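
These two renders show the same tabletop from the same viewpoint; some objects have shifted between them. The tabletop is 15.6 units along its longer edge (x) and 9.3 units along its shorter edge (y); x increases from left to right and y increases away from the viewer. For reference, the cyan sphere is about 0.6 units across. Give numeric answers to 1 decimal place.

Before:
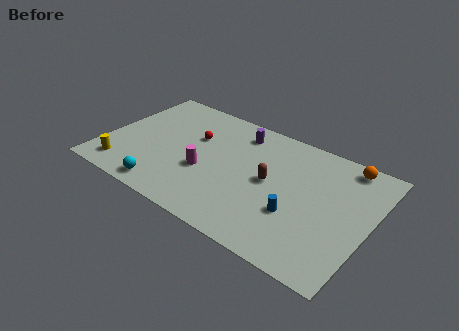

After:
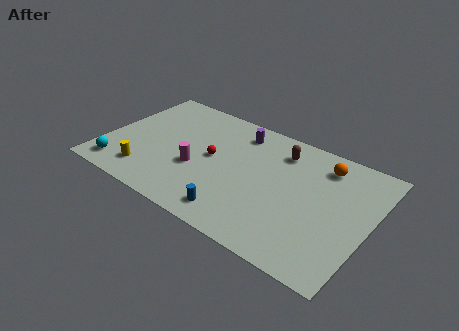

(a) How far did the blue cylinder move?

3.7

The blue cylinder moved from about (11.6, 3.2) to (8.4, 1.4), a distance of √(3.2² + 1.8²) ≈ 3.7.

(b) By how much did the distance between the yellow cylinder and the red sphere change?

-1.1

Before: roughly 5.7 units apart; after: 4.6. That's 1.1 units closer together.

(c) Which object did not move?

the purple cylinder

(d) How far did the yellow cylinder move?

1.4

The yellow cylinder was near (1.5, 1.5) before and (2.9, 1.8) after, so it travelled √(1.4² + 0.3²) ≈ 1.4 units.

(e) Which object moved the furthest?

the blue cylinder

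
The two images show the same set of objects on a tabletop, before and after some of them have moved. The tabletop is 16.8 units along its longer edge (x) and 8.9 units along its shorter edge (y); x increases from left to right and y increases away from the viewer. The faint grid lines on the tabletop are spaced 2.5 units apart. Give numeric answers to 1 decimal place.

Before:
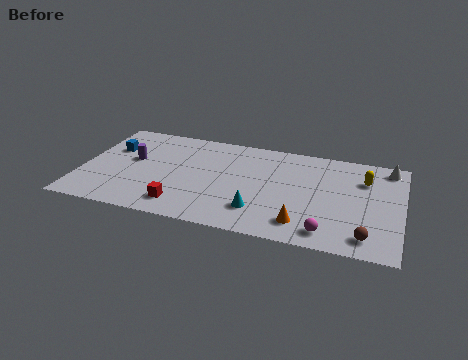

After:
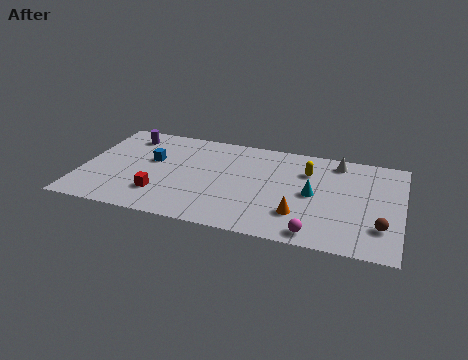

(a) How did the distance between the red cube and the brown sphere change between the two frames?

+1.9

They were about 9.6 units apart before and 11.5 after — 1.9 units further apart.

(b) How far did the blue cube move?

2.3

From (1.4, 5.9) to (3.6, 5.3), the blue cube covered √(2.2² + 0.6²) ≈ 2.3 units.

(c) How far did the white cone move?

2.7

From (16.0, 7.8) to (13.3, 7.7), the white cone covered √(2.7² + 0.1²) ≈ 2.7 units.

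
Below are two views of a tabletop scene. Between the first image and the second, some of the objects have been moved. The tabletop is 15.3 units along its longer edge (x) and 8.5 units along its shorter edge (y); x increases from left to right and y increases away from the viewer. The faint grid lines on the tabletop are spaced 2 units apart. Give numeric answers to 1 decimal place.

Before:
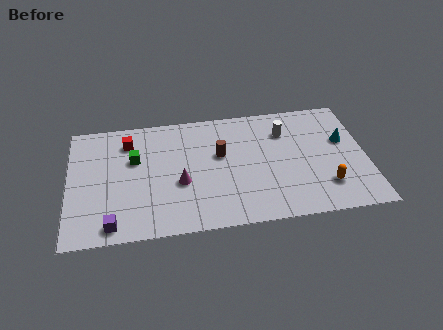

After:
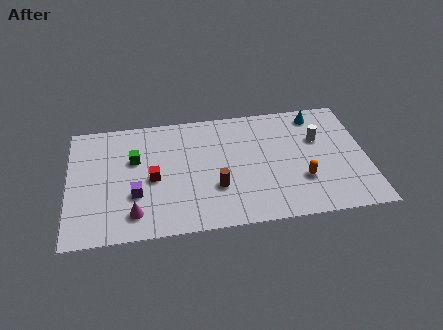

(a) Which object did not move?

the green cube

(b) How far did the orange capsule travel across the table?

1.3

The orange capsule moved from about (13.1, 2.1) to (11.9, 2.7), a distance of √(1.2² + 0.6²) ≈ 1.3.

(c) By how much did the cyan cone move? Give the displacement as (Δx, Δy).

(-1.3, 2.1)

From the two frames, the cyan cone sits at roughly (14.2, 5.2) before and (12.9, 7.3) after.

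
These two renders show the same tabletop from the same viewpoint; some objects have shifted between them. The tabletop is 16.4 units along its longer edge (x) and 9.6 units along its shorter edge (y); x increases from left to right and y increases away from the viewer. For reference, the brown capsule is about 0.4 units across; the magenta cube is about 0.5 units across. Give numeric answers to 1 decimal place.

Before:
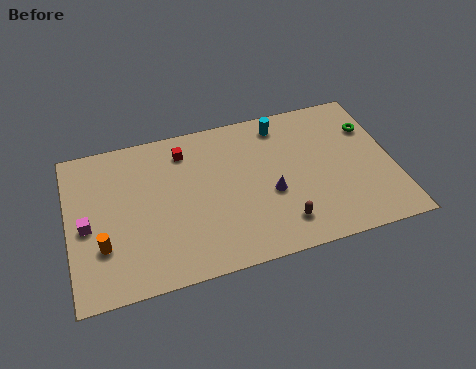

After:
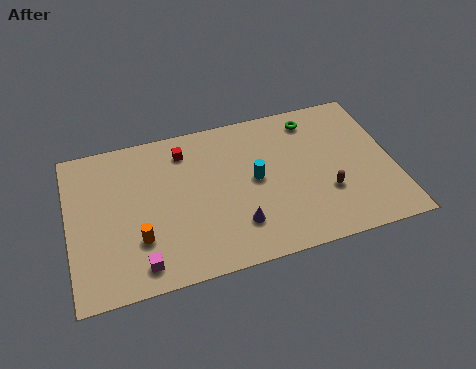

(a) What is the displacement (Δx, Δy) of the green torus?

(-2.9, 1.3)

From the two frames, the green torus sits at roughly (15.5, 6.8) before and (12.6, 8.1) after.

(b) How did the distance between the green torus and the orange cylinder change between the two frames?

-3.8

They were about 14.4 units apart before and 10.6 after — 3.8 units closer together.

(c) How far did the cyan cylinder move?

3.6

The cyan cylinder was near (11.0, 8.2) before and (9.4, 5.0) after, so it travelled √(1.6² + 3.2²) ≈ 3.6 units.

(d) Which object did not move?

the red cube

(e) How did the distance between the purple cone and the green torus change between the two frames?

+1.0

The distance was about 6.1 in the first image and 7.1 in the second, so they moved 1.0 units further apart.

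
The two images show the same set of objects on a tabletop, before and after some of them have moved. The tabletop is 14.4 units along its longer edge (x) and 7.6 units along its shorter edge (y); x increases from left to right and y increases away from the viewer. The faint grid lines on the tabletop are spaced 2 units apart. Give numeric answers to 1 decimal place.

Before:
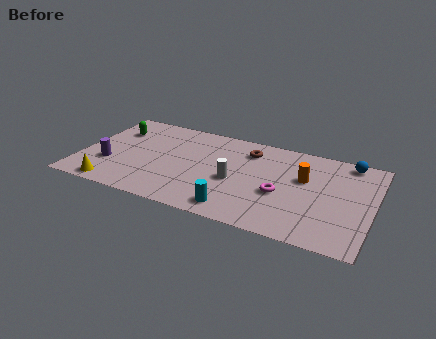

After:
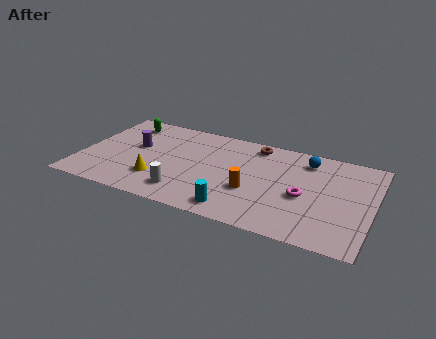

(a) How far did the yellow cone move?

2.5

The yellow cone was near (1.9, 0.8) before and (4.0, 2.1) after, so it travelled √(2.1² + 1.3²) ≈ 2.5 units.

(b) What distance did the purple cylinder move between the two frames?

2.2

From (1.5, 2.5) to (2.6, 4.4), the purple cylinder covered √(1.1² + 1.9²) ≈ 2.2 units.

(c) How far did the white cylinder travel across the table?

2.9

The white cylinder was near (7.7, 3.3) before and (5.4, 1.5) after, so it travelled √(2.3² + 1.8²) ≈ 2.9 units.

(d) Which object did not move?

the cyan cylinder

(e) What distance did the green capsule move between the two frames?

0.9

From (1.4, 5.5) to (1.8, 6.3), the green capsule covered √(0.4² + 0.8²) ≈ 0.9 units.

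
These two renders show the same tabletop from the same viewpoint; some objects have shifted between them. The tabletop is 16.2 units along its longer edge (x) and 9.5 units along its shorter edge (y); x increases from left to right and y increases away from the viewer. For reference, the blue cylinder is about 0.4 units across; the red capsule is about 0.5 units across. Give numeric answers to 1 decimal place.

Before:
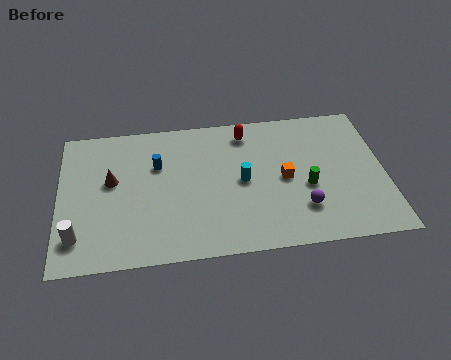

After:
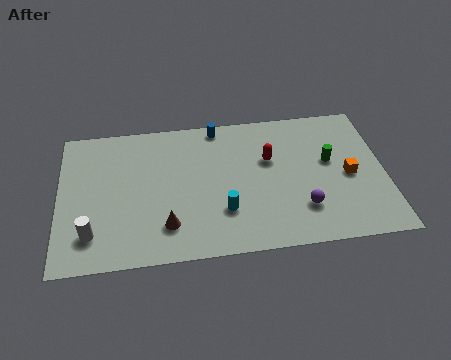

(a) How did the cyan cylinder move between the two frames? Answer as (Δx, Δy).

(-1.0, -1.9)

The cyan cylinder started near (9.1, 4.7) and ended near (8.1, 2.8).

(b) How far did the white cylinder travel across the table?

0.7

From (0.9, 2.0) to (1.6, 2.1), the white cylinder covered √(0.7² + 0.1²) ≈ 0.7 units.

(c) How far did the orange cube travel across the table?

3.2

The orange cube moved from about (11.2, 4.6) to (14.4, 4.4), a distance of √(3.2² + 0.2²) ≈ 3.2.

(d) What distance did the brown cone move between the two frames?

4.3

The brown cone was near (2.6, 5.5) before and (5.3, 2.2) after, so it travelled √(2.7² + 3.3²) ≈ 4.3 units.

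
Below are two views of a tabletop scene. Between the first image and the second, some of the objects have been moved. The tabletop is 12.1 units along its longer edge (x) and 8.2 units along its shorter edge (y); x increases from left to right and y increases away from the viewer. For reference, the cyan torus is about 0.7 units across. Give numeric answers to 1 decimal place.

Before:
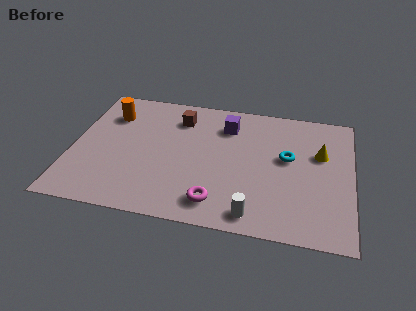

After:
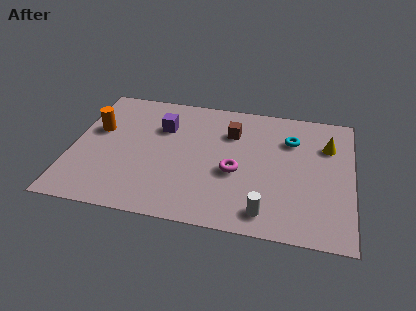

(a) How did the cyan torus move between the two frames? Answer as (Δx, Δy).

(0.1, 1.2)

The cyan torus started near (9.3, 4.7) and ended near (9.4, 5.9).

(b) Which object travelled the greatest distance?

the purple cube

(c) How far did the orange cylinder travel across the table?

1.2

The orange cylinder moved from about (1.5, 6.1) to (1.0, 5.0), a distance of √(0.5² + 1.1²) ≈ 1.2.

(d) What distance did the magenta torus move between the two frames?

2.1

The magenta torus moved from about (6.4, 1.4) to (7.1, 3.4), a distance of √(0.7² + 2.0²) ≈ 2.1.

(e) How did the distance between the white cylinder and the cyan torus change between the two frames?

+0.9

Before: roughly 3.9 units apart; after: 4.8. That's 0.9 units further apart.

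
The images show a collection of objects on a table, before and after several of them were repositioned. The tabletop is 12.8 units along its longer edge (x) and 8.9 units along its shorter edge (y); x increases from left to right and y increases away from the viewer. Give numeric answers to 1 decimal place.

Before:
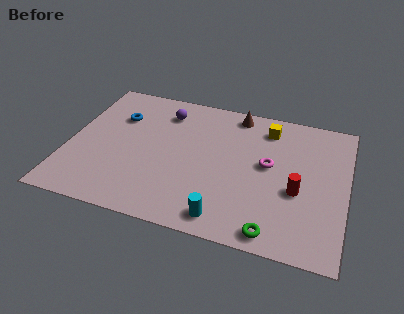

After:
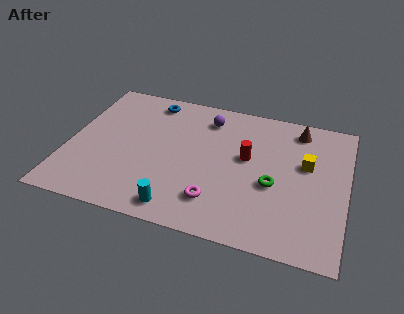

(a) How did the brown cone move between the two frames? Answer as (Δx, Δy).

(2.9, -0.3)

The brown cone started near (7.5, 7.9) and ended near (10.4, 7.6).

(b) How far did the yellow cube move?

2.7

The yellow cube moved from about (9.0, 7.3) to (10.9, 5.4), a distance of √(1.9² + 1.9²) ≈ 2.7.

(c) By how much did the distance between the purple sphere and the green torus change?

-3.5

They were about 8.3 units apart before and 4.8 after — 3.5 units closer together.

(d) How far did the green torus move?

2.8

The green torus moved from about (9.7, 0.9) to (9.5, 3.7), a distance of √(0.2² + 2.8²) ≈ 2.8.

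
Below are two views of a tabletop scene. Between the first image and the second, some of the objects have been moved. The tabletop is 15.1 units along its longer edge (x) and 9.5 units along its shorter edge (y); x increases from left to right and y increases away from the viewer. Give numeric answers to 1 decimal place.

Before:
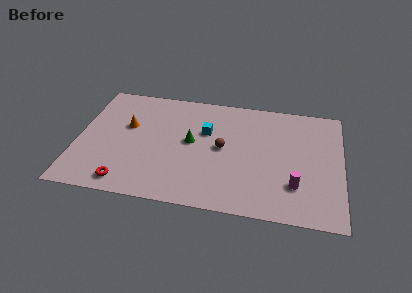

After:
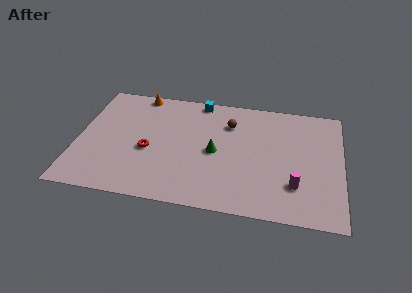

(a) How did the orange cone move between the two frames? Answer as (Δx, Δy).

(0.5, 2.9)

From the two frames, the orange cone sits at roughly (2.8, 5.8) before and (3.3, 8.7) after.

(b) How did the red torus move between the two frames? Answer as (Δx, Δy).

(1.1, 2.8)

The red torus was at about (3.0, 1.2) and moved to about (4.1, 4.0).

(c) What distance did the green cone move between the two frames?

1.5

The green cone moved from about (6.5, 5.1) to (7.9, 4.5), a distance of √(1.4² + 0.6²) ≈ 1.5.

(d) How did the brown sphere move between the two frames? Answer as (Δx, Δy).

(0.3, 2.1)

The brown sphere was at about (8.3, 4.9) and moved to about (8.6, 7.0).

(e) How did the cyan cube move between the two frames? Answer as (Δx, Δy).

(-0.5, 2.6)

From the two frames, the cyan cube sits at roughly (7.3, 6.1) before and (6.8, 8.7) after.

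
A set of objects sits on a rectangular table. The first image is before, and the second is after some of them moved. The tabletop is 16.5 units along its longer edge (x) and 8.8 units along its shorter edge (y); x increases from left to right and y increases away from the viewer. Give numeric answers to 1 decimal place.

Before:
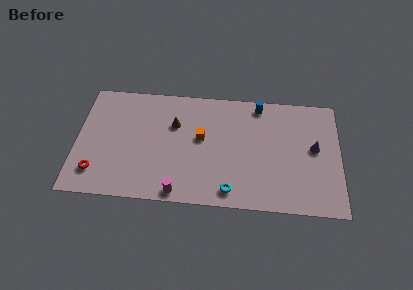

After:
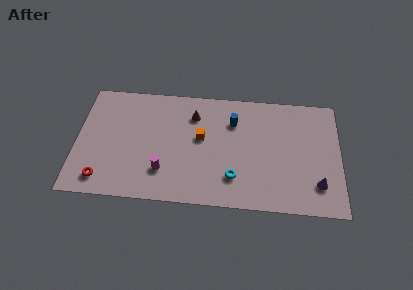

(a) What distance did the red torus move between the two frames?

0.6

From (1.3, 1.9) to (1.7, 1.4), the red torus covered √(0.4² + 0.5²) ≈ 0.6 units.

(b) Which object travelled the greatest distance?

the purple cone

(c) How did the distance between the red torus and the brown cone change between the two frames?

+1.5

Before: roughly 6.2 units apart; after: 7.7. That's 1.5 units further apart.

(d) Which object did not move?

the orange cube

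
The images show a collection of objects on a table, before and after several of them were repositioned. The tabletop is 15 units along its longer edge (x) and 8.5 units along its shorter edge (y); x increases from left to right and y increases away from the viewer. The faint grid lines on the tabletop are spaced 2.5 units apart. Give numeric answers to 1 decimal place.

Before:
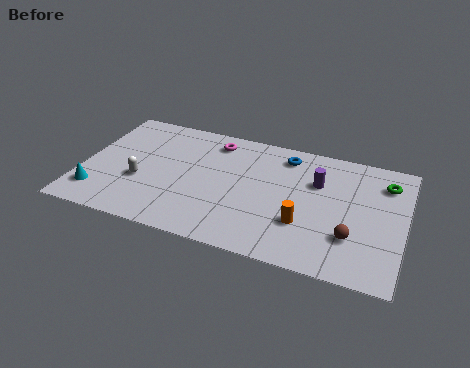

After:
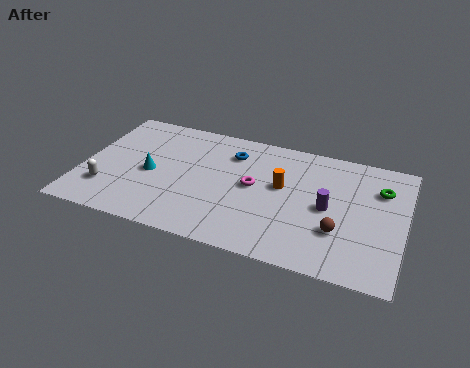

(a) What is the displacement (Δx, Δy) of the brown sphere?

(-0.6, 0.2)

From the two frames, the brown sphere sits at roughly (12.7, 2.5) before and (12.1, 2.7) after.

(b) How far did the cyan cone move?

3.1

The cyan cone moved from about (0.9, 1.8) to (3.2, 3.9), a distance of √(2.3² + 2.1²) ≈ 3.1.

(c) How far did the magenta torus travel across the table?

3.3

From (5.9, 7.1) to (8.0, 4.5), the magenta torus covered √(2.1² + 2.6²) ≈ 3.3 units.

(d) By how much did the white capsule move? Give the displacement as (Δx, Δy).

(-1.5, -1.0)

The white capsule was at about (2.8, 3.2) and moved to about (1.3, 2.2).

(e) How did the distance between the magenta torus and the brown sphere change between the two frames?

-3.7

They were about 8.2 units apart before and 4.5 after — 3.7 units closer together.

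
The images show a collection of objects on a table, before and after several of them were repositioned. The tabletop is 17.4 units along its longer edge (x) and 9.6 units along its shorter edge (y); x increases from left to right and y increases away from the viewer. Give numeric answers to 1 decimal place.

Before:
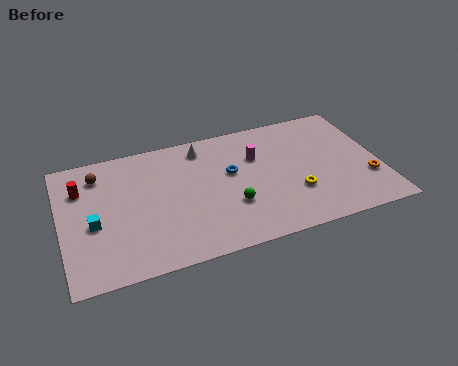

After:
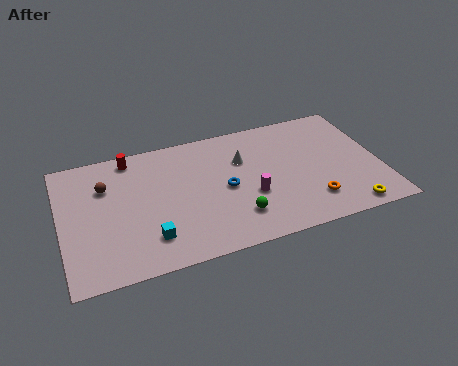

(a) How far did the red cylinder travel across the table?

3.2

From (1.2, 6.9) to (4.0, 8.5), the red cylinder covered √(2.8² + 1.6²) ≈ 3.2 units.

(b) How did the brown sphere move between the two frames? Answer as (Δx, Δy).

(0.3, -1.0)

The brown sphere started near (2.2, 7.7) and ended near (2.5, 6.7).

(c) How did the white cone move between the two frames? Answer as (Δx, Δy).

(2.1, -1.6)

The white cone was at about (7.9, 8.1) and moved to about (10.0, 6.5).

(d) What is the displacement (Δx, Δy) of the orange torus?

(-3.2, -0.8)

The orange torus started near (16.6, 3.0) and ended near (13.4, 2.2).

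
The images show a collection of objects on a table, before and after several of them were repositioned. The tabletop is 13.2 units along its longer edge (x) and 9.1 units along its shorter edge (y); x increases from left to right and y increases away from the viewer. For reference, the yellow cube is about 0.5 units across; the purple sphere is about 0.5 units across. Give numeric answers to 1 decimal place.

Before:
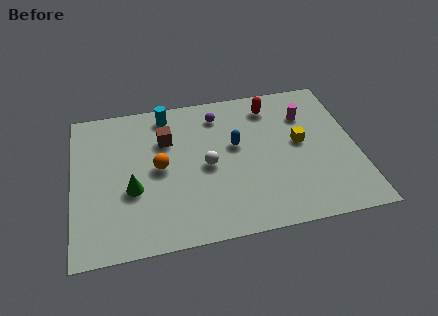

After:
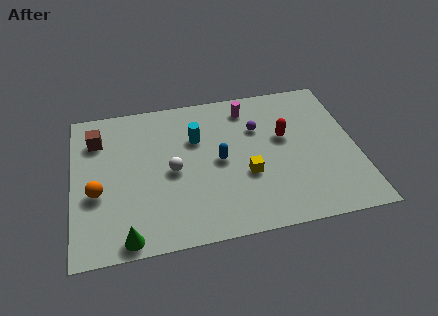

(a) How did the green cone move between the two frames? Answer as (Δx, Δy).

(-0.3, -2.7)

The green cone was at about (2.7, 3.5) and moved to about (2.4, 0.8).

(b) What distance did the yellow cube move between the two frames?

3.0

The yellow cube was near (10.6, 4.9) before and (8.0, 3.4) after, so it travelled √(2.6² + 1.5²) ≈ 3.0 units.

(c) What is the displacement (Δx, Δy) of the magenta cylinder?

(-2.7, 1.0)

The magenta cylinder started near (11.0, 6.6) and ended near (8.3, 7.6).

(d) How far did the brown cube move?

3.3

From (4.4, 6.3) to (1.2, 6.9), the brown cube covered √(3.2² + 0.6²) ≈ 3.3 units.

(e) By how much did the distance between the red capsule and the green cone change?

+1.0

They were about 7.8 units apart before and 8.8 after — 1.0 units further apart.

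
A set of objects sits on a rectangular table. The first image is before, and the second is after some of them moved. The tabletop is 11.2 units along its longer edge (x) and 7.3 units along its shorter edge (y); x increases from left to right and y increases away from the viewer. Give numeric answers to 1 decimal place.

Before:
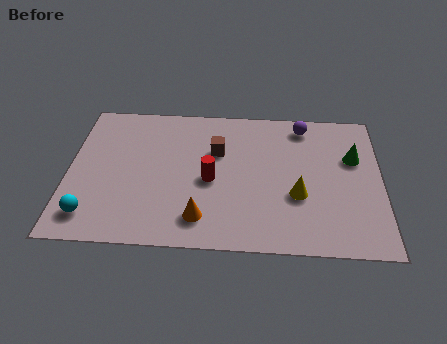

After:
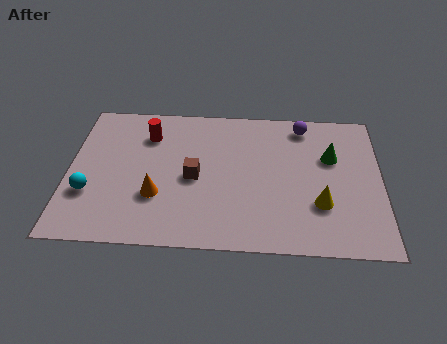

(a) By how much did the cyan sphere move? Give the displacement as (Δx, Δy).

(-0.1, 1.1)

The cyan sphere started near (0.9, 1.3) and ended near (0.8, 2.4).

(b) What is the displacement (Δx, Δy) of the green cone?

(-0.8, 0.0)

The green cone started near (10.2, 4.7) and ended near (9.4, 4.7).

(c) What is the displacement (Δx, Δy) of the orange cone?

(-1.6, 1.0)

The orange cone started near (4.8, 1.4) and ended near (3.2, 2.4).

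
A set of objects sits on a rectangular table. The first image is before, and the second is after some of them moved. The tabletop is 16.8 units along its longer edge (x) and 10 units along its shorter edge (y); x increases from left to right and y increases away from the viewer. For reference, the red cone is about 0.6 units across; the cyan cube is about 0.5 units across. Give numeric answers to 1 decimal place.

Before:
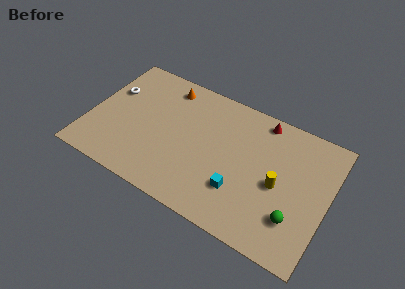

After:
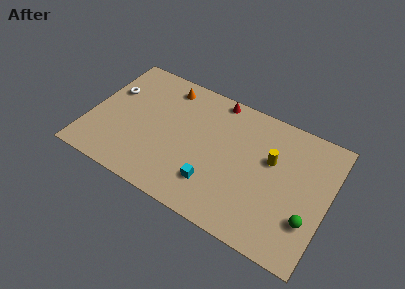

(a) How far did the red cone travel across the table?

3.3

The red cone was near (11.7, 8.9) before and (8.4, 9.1) after, so it travelled √(3.3² + 0.2²) ≈ 3.3 units.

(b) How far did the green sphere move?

0.9

The green sphere was near (14.8, 2.7) before and (15.7, 3.0) after, so it travelled √(0.9² + 0.3²) ≈ 0.9 units.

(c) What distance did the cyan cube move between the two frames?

1.8

The cyan cube was near (10.9, 2.9) before and (9.1, 2.5) after, so it travelled √(1.8² + 0.4²) ≈ 1.8 units.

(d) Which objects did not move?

the orange cone and the white torus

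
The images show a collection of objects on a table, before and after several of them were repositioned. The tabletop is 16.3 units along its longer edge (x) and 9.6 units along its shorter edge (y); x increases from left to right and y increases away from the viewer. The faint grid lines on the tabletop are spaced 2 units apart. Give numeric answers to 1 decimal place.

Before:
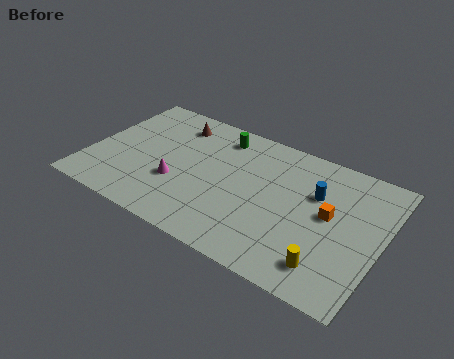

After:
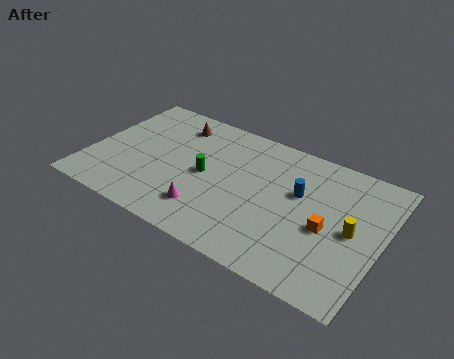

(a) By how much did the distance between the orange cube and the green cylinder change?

-0.3

The distance was about 7.2 in the first image and 6.9 in the second, so they moved 0.3 units closer together.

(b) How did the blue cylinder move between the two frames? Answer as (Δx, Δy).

(-0.9, -0.4)

The blue cylinder was at about (12.5, 6.3) and moved to about (11.6, 5.9).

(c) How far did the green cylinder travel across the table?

3.3

From (6.8, 8.0) to (6.5, 4.7), the green cylinder covered √(0.3² + 3.3²) ≈ 3.3 units.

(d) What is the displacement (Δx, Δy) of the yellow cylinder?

(0.9, 2.9)

From the two frames, the yellow cylinder sits at roughly (13.8, 1.8) before and (14.7, 4.7) after.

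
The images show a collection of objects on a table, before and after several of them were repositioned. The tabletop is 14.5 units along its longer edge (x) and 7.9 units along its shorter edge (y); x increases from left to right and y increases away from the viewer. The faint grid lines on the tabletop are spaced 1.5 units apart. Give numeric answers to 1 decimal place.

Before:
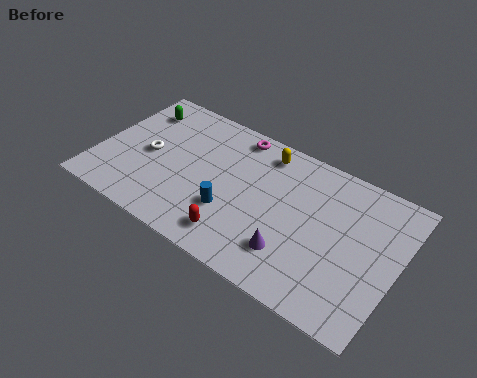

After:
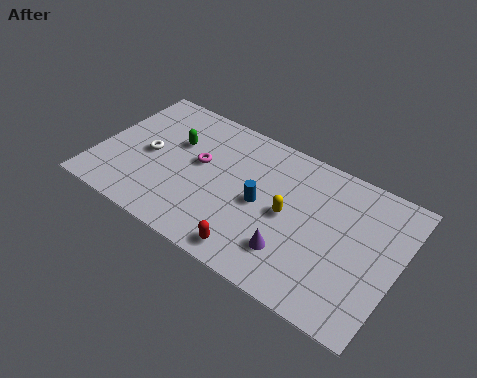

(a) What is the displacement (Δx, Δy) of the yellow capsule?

(1.6, -2.8)

The yellow capsule was at about (7.7, 6.7) and moved to about (9.3, 3.9).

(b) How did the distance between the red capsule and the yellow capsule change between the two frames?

-2.2

Before: roughly 5.3 units apart; after: 3.1. That's 2.2 units closer together.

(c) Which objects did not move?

the white torus and the purple cone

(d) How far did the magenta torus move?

2.9

The magenta torus was near (6.2, 7.0) before and (4.8, 4.5) after, so it travelled √(1.4² + 2.5²) ≈ 2.9 units.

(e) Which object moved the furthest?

the yellow capsule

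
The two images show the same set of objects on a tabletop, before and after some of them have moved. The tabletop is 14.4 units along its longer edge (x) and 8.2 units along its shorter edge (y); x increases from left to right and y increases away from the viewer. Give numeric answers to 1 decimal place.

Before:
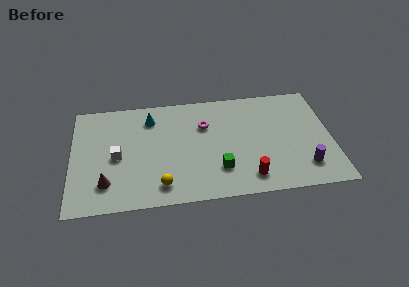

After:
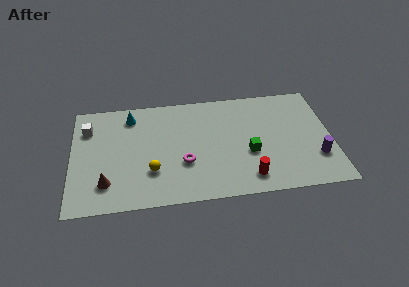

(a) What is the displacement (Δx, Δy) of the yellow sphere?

(-0.5, 1.1)

The yellow sphere was at about (4.9, 1.4) and moved to about (4.4, 2.5).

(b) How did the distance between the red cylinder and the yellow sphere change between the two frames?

+0.6

The distance was about 4.8 in the first image and 5.4 in the second, so they moved 0.6 units further apart.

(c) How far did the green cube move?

2.0

The green cube was near (8.1, 2.2) before and (9.8, 3.2) after, so it travelled √(1.7² + 1.0²) ≈ 2.0 units.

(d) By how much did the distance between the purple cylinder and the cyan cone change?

+1.5

The distance was about 9.6 in the first image and 11.1 in the second, so they moved 1.5 units further apart.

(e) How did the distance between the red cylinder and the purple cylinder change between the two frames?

+0.8

The distance was about 3.1 in the first image and 3.9 in the second, so they moved 0.8 units further apart.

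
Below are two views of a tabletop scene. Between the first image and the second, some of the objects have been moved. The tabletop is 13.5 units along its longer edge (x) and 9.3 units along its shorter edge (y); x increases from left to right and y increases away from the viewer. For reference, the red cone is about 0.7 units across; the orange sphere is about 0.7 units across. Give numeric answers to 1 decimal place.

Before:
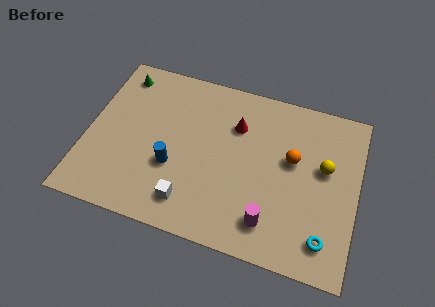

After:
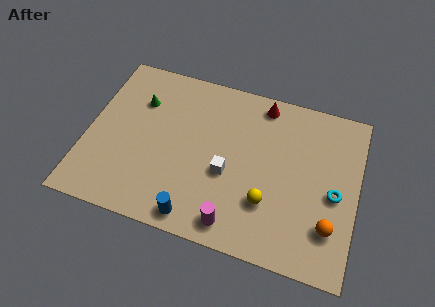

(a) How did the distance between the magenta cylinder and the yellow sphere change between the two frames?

-2.2

Before: roughly 4.4 units apart; after: 2.2. That's 2.2 units closer together.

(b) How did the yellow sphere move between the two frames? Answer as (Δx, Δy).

(-2.6, -2.7)

The yellow sphere started near (11.8, 5.5) and ended near (9.2, 2.8).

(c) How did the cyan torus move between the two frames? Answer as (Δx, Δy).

(0.3, 2.5)

The cyan torus started near (12.1, 1.7) and ended near (12.4, 4.2).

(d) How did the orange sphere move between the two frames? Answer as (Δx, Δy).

(2.1, -3.1)

The orange sphere started near (10.2, 5.5) and ended near (12.3, 2.4).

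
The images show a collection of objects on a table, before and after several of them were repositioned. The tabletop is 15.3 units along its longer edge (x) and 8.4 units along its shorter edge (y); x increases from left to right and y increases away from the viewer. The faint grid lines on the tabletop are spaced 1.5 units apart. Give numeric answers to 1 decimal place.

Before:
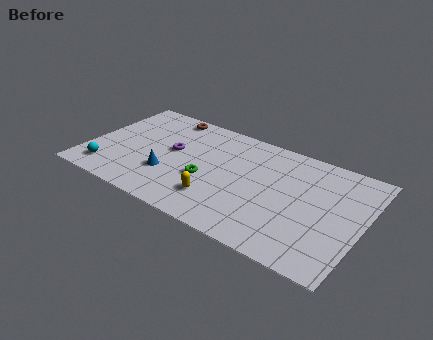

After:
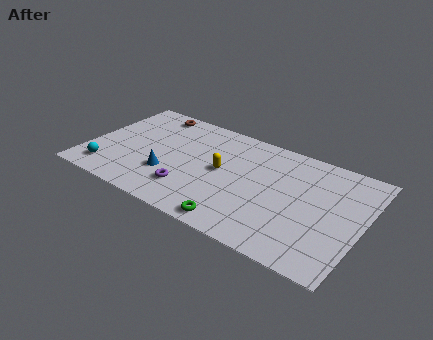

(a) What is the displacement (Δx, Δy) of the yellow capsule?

(-0.1, 2.3)

The yellow capsule was at about (7.6, 2.1) and moved to about (7.5, 4.4).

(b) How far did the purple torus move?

3.0

The purple torus moved from about (4.6, 4.7) to (6.0, 2.1), a distance of √(1.4² + 2.6²) ≈ 3.0.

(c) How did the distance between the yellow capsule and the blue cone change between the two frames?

+0.3

Before: roughly 3.0 units apart; after: 3.3. That's 0.3 units further apart.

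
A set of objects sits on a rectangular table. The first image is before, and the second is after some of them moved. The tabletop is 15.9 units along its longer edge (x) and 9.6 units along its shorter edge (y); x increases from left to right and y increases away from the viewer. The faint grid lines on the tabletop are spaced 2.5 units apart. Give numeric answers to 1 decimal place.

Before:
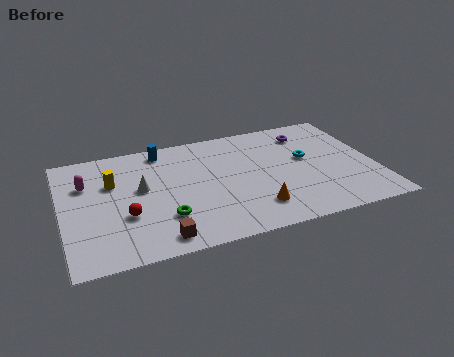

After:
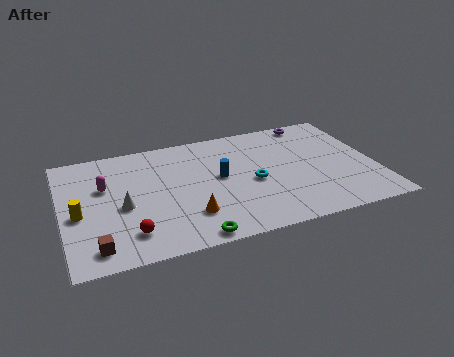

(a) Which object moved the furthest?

the blue cylinder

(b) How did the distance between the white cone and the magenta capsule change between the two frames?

-0.9

Before: roughly 3.0 units apart; after: 2.1. That's 0.9 units closer together.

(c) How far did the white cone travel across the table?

1.6

The white cone moved from about (4.0, 5.4) to (3.0, 4.2), a distance of √(1.0² + 1.2²) ≈ 1.6.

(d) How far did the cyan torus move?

3.1

The cyan torus was near (12.5, 5.5) before and (9.6, 4.3) after, so it travelled √(2.9² + 1.2²) ≈ 3.1 units.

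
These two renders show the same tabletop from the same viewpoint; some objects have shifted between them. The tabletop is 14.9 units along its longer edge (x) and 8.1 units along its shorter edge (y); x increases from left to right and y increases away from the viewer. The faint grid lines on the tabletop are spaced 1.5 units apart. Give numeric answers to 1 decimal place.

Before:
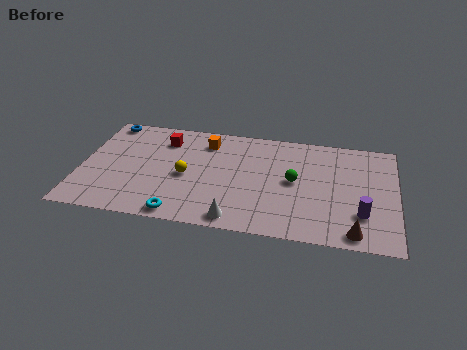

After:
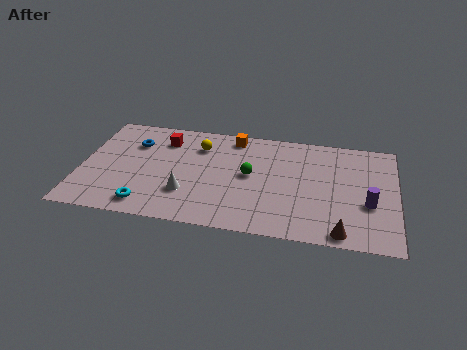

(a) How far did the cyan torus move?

1.6

From (4.9, 0.8) to (3.3, 1.2), the cyan torus covered √(1.6² + 0.4²) ≈ 1.6 units.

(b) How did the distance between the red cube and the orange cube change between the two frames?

+1.4

Before: roughly 2.0 units apart; after: 3.4. That's 1.4 units further apart.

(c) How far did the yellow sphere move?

2.5

The yellow sphere was near (5.0, 3.7) before and (5.5, 6.1) after, so it travelled √(0.5² + 2.4²) ≈ 2.5 units.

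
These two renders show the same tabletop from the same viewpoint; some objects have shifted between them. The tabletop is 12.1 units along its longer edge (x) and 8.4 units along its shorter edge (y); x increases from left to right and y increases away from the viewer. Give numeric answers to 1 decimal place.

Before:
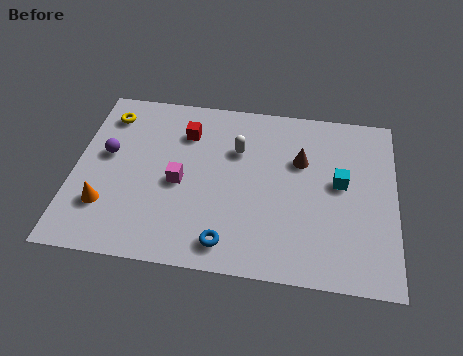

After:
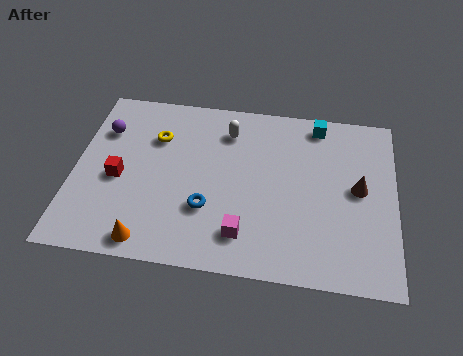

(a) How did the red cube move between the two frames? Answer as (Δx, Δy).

(-2.4, -2.6)

The red cube was at about (4.1, 6.3) and moved to about (1.7, 3.7).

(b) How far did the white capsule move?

1.0

From (6.1, 5.7) to (5.7, 6.6), the white capsule covered √(0.4² + 0.9²) ≈ 1.0 units.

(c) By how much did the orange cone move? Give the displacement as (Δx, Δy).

(1.7, -1.4)

The orange cone started near (1.3, 2.3) and ended near (3.0, 0.9).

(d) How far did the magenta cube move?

3.3

From (4.0, 3.8) to (6.5, 1.7), the magenta cube covered √(2.5² + 2.1²) ≈ 3.3 units.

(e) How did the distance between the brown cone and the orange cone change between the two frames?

+0.6

Before: roughly 7.9 units apart; after: 8.5. That's 0.6 units further apart.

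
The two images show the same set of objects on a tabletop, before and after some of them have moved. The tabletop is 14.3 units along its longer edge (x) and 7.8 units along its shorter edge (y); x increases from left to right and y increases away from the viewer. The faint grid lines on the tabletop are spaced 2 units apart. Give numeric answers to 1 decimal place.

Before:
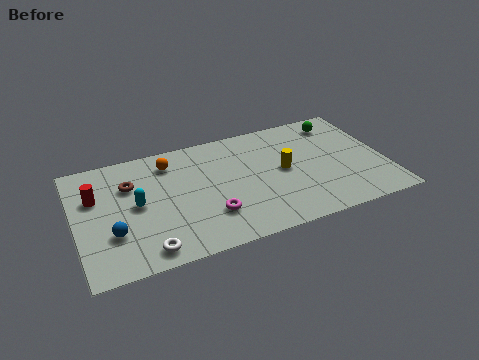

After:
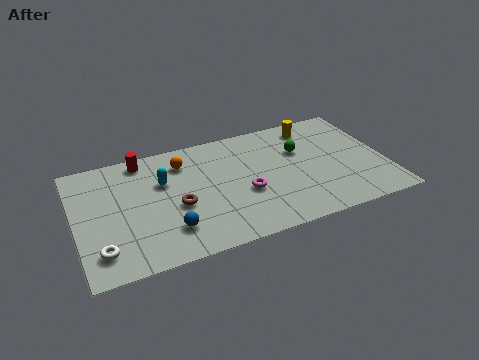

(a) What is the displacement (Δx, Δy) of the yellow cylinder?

(1.7, 2.6)

The yellow cylinder was at about (9.6, 4.0) and moved to about (11.3, 6.6).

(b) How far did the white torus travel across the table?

2.1

From (3.0, 1.0) to (1.0, 1.6), the white torus covered √(2.0² + 0.6²) ≈ 2.1 units.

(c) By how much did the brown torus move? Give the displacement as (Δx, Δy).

(2.0, -2.1)

The brown torus started near (2.6, 5.4) and ended near (4.6, 3.3).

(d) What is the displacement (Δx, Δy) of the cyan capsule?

(1.3, 1.1)

The cyan capsule was at about (2.8, 4.0) and moved to about (4.1, 5.1).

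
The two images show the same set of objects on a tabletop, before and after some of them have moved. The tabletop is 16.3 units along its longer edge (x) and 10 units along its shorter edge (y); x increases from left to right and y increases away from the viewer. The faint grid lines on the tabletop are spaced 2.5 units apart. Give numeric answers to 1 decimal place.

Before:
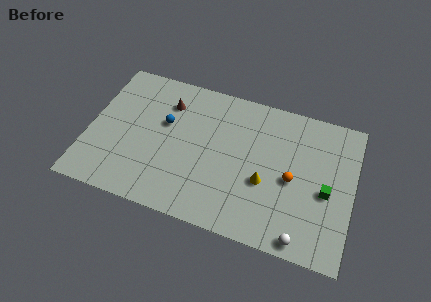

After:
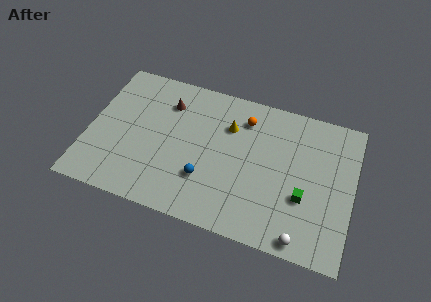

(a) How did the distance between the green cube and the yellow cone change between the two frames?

+2.3

Before: roughly 3.7 units apart; after: 6.0. That's 2.3 units further apart.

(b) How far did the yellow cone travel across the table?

4.1

The yellow cone was near (11.0, 3.9) before and (8.5, 7.1) after, so it travelled √(2.5² + 3.2²) ≈ 4.1 units.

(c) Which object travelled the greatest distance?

the orange sphere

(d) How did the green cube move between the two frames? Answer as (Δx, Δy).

(-1.3, -0.8)

From the two frames, the green cube sits at roughly (14.7, 4.4) before and (13.4, 3.6) after.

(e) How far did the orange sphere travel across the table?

4.6

The orange sphere was near (12.6, 4.6) before and (9.4, 7.9) after, so it travelled √(3.2² + 3.3²) ≈ 4.6 units.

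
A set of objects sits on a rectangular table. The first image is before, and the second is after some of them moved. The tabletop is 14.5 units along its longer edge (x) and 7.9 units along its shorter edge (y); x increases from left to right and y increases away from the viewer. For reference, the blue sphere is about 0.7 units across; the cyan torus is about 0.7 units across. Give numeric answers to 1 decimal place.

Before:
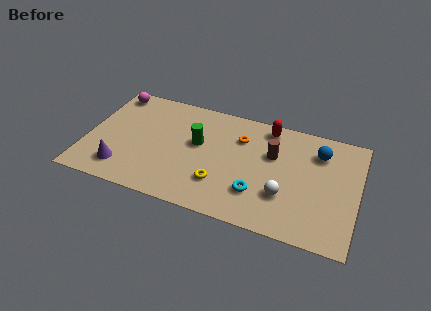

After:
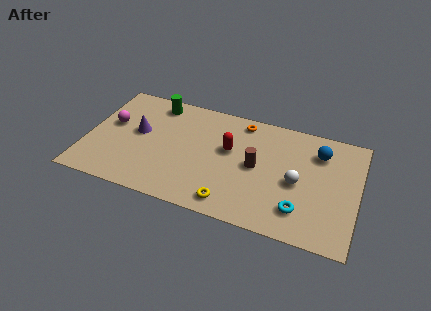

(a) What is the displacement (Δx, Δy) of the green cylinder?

(-2.5, 2.2)

The green cylinder was at about (5.9, 4.6) and moved to about (3.4, 6.8).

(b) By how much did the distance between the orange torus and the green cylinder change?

+2.2

The distance was about 2.5 in the first image and 4.7 in the second, so they moved 2.2 units further apart.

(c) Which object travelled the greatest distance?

the green cylinder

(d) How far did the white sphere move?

1.3

From (10.7, 2.5) to (11.3, 3.6), the white sphere covered √(0.6² + 1.1²) ≈ 1.3 units.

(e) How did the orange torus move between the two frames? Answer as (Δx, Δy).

(0.0, 1.2)

The orange torus was at about (8.1, 5.7) and moved to about (8.1, 6.9).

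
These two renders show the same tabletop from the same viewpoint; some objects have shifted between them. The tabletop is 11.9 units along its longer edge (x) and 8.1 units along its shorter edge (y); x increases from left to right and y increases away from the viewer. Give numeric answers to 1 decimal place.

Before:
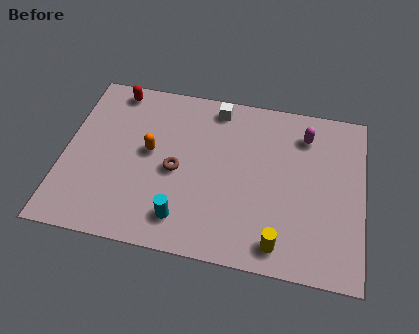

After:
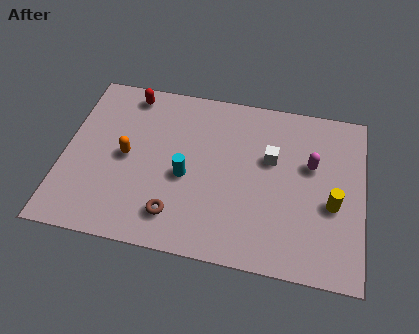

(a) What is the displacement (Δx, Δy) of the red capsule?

(0.6, -0.1)

The red capsule was at about (1.8, 7.2) and moved to about (2.4, 7.1).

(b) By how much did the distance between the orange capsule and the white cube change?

+2.1

Before: roughly 3.7 units apart; after: 5.8. That's 2.1 units further apart.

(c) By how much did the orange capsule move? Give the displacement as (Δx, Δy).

(-0.9, -0.4)

From the two frames, the orange capsule sits at roughly (3.4, 4.4) before and (2.5, 4.0) after.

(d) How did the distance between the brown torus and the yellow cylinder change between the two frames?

+1.4

The distance was about 4.9 in the first image and 6.3 in the second, so they moved 1.4 units further apart.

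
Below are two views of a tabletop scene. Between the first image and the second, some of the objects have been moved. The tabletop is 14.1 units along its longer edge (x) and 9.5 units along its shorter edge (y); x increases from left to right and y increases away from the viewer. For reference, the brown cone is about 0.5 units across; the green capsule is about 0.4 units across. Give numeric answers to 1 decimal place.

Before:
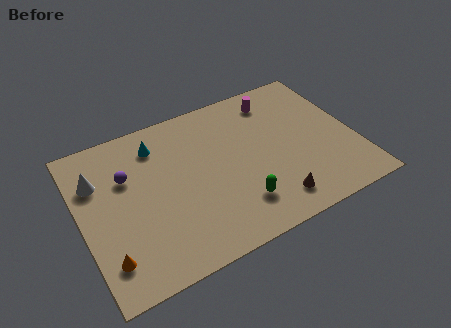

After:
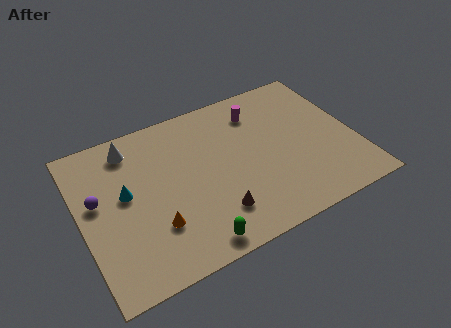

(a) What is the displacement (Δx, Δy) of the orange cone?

(2.5, 0.8)

The orange cone started near (1.0, 2.0) and ended near (3.5, 2.8).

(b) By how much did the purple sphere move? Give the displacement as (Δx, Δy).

(-1.6, -0.8)

The purple sphere started near (2.5, 6.3) and ended near (0.9, 5.5).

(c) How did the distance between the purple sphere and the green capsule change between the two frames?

-0.4

The distance was about 6.6 in the first image and 6.2 in the second, so they moved 0.4 units closer together.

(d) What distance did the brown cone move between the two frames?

3.0

From (9.4, 1.6) to (6.5, 2.2), the brown cone covered √(2.9² + 0.6²) ≈ 3.0 units.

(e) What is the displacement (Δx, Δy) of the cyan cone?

(-1.9, -2.3)

From the two frames, the cyan cone sits at roughly (4.2, 7.6) before and (2.3, 5.3) after.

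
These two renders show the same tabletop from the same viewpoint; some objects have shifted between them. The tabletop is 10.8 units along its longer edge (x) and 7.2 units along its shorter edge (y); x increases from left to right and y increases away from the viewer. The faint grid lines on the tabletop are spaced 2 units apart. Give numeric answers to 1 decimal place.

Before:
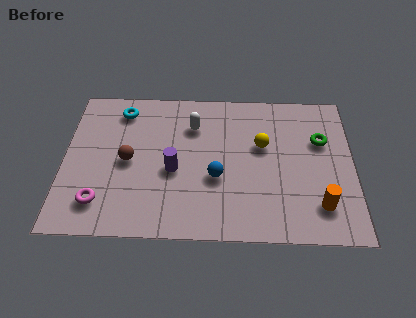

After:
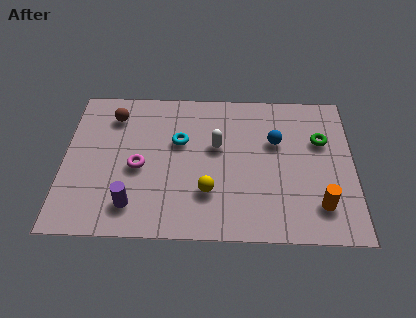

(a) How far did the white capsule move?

1.3

The white capsule was near (4.8, 5.3) before and (5.7, 4.3) after, so it travelled √(0.9² + 1.0²) ≈ 1.3 units.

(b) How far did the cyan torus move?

2.7

The cyan torus was near (2.1, 6.0) before and (4.3, 4.5) after, so it travelled √(2.2² + 1.5²) ≈ 2.7 units.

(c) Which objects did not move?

the green torus and the orange cylinder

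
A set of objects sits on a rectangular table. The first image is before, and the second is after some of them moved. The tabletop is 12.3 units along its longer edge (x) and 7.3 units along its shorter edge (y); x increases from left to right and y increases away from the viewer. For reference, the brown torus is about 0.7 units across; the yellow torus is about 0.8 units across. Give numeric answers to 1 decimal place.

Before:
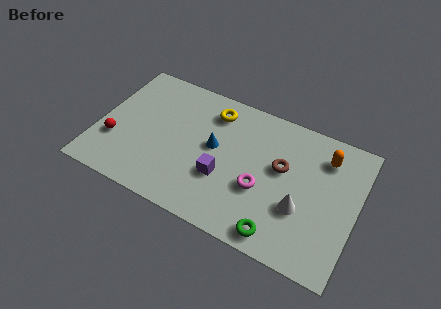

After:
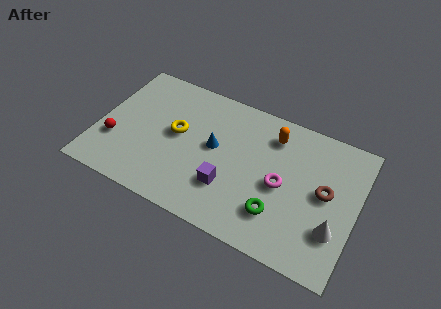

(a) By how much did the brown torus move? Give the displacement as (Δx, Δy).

(2.1, -0.4)

The brown torus started near (8.7, 4.3) and ended near (10.8, 3.9).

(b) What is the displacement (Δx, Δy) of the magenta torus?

(0.9, 0.6)

The magenta torus started near (7.9, 2.8) and ended near (8.8, 3.4).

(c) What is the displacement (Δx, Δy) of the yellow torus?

(-1.5, -1.9)

The yellow torus was at about (5.2, 5.9) and moved to about (3.7, 4.0).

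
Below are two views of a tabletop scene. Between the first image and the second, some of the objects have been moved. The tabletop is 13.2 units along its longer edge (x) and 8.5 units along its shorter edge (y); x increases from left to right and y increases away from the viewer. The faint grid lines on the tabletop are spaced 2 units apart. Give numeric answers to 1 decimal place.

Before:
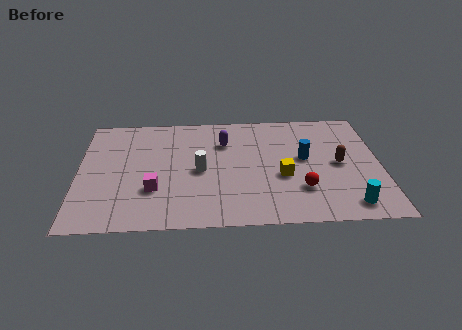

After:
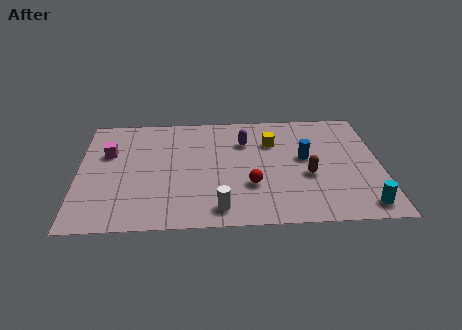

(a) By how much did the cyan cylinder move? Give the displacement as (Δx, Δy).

(0.6, -0.1)

From the two frames, the cyan cylinder sits at roughly (11.7, 1.2) before and (12.3, 1.1) after.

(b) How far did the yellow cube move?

2.6

The yellow cube was near (8.9, 3.4) before and (8.5, 6.0) after, so it travelled √(0.4² + 2.6²) ≈ 2.6 units.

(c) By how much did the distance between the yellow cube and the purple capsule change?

-2.5

The distance was about 3.7 in the first image and 1.2 in the second, so they moved 2.5 units closer together.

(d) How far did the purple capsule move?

0.9

The purple capsule moved from about (6.4, 6.1) to (7.3, 6.1), a distance of √(0.9² + 0.0²) ≈ 0.9.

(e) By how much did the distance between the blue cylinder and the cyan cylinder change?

+0.4

They were about 3.9 units apart before and 4.3 after — 0.4 units further apart.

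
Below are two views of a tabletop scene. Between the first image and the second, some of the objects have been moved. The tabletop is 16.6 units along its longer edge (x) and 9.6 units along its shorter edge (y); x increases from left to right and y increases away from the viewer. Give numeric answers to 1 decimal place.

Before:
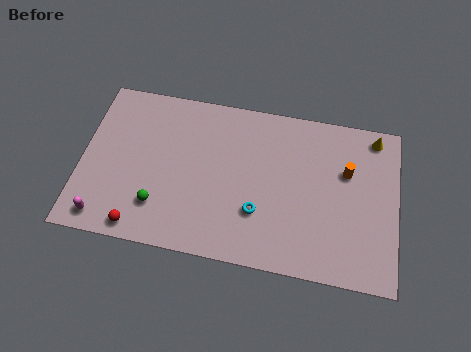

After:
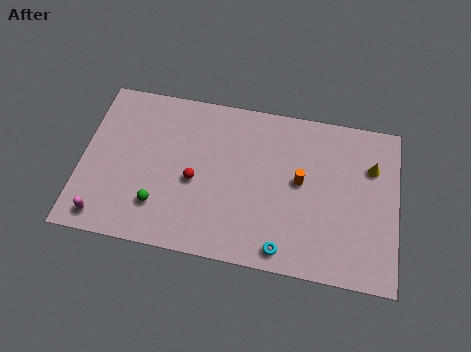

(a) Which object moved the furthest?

the red sphere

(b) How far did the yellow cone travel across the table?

1.8

The yellow cone was near (15.3, 8.5) before and (15.2, 6.7) after, so it travelled √(0.1² + 1.8²) ≈ 1.8 units.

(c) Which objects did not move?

the green sphere and the magenta capsule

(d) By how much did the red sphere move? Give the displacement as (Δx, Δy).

(2.7, 3.2)

The red sphere started near (3.3, 1.0) and ended near (6.0, 4.2).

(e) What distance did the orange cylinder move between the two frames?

2.6

The orange cylinder was near (13.9, 6.2) before and (11.5, 5.2) after, so it travelled √(2.4² + 1.0²) ≈ 2.6 units.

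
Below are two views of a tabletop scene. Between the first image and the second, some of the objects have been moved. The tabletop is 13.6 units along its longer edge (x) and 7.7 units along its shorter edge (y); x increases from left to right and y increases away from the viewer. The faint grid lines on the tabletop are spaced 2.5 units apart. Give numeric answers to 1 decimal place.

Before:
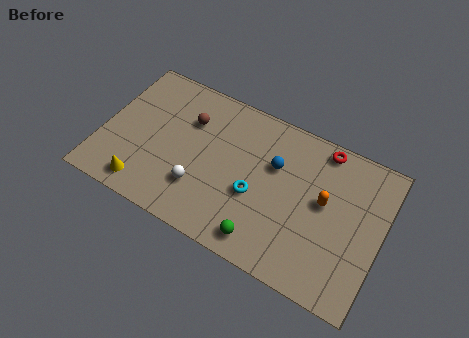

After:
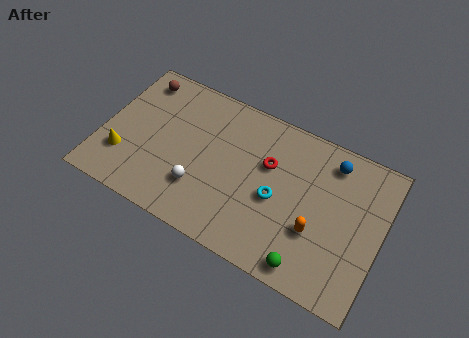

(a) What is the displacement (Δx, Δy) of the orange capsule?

(-0.2, -1.6)

From the two frames, the orange capsule sits at roughly (10.8, 4.3) before and (10.6, 2.7) after.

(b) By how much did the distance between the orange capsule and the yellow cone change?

+0.4

They were about 9.0 units apart before and 9.4 after — 0.4 units further apart.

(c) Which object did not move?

the white sphere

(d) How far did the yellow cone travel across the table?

1.6

The yellow cone moved from about (2.4, 1.1) to (1.2, 2.2), a distance of √(1.2² + 1.1²) ≈ 1.6.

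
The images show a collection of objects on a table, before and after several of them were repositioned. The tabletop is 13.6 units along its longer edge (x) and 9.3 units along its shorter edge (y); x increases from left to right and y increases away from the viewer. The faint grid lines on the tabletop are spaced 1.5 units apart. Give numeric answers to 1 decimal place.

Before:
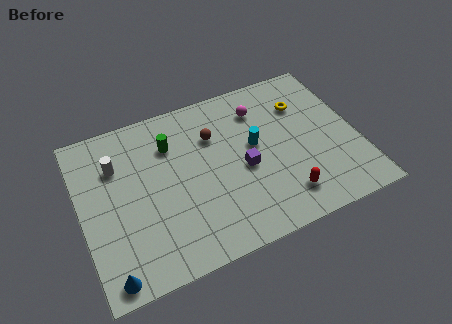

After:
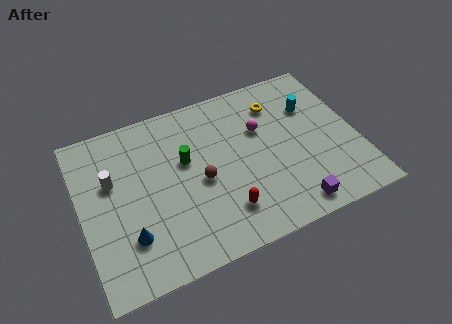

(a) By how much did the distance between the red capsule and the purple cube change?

+0.5

The distance was about 2.9 in the first image and 3.4 in the second, so they moved 0.5 units further apart.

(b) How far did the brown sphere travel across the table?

2.5

From (6.7, 6.5) to (5.8, 4.2), the brown sphere covered √(0.9² + 2.3²) ≈ 2.5 units.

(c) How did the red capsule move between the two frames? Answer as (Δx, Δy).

(-2.9, 0.3)

The red capsule was at about (9.6, 1.8) and moved to about (6.7, 2.1).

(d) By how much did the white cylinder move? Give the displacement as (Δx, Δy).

(-0.3, -0.8)

The white cylinder started near (1.9, 6.6) and ended near (1.6, 5.8).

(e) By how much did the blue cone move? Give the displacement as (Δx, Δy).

(1.1, 1.6)

The blue cone started near (1.0, 0.9) and ended near (2.1, 2.5).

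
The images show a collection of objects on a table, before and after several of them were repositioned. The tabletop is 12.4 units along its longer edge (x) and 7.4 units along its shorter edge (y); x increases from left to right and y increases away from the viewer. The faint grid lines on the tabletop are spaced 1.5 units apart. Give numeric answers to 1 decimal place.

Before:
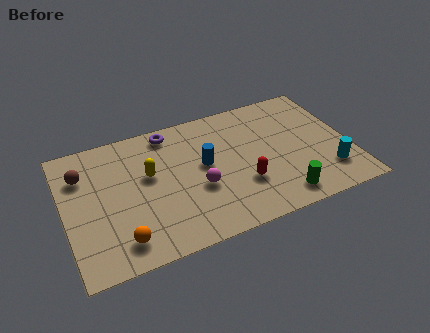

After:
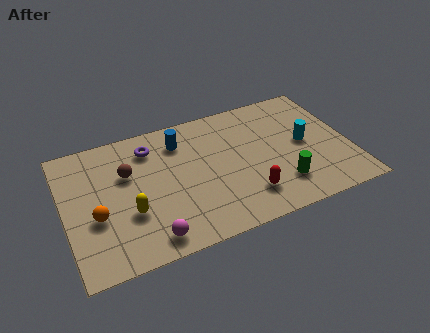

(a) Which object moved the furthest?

the magenta sphere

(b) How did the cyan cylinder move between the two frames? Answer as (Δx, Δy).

(-0.8, 2.0)

The cyan cylinder was at about (11.3, 1.8) and moved to about (10.5, 3.8).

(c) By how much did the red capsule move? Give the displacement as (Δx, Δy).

(0.1, -0.7)

The red capsule was at about (7.6, 2.4) and moved to about (7.7, 1.7).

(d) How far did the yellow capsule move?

2.1

The yellow capsule moved from about (3.7, 4.4) to (2.7, 2.6), a distance of √(1.0² + 1.8²) ≈ 2.1.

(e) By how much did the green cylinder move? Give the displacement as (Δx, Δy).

(0.1, 0.7)

The green cylinder started near (9.1, 1.1) and ended near (9.2, 1.8).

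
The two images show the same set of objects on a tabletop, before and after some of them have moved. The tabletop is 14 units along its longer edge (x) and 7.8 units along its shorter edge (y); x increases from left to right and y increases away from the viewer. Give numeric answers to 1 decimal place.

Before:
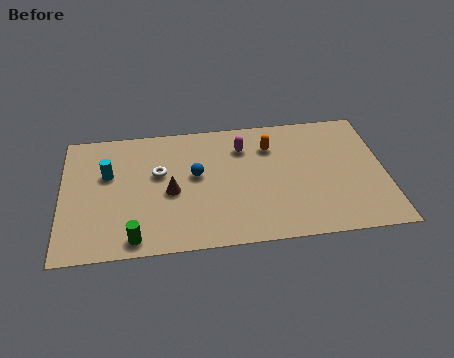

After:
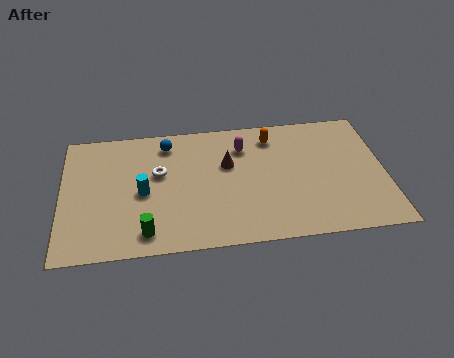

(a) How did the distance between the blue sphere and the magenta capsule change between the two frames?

+0.8

Before: roughly 2.6 units apart; after: 3.4. That's 0.8 units further apart.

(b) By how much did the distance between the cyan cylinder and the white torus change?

-0.9

Before: roughly 2.2 units apart; after: 1.3. That's 0.9 units closer together.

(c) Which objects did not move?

the magenta capsule and the white torus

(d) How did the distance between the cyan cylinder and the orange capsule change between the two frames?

-0.8

Before: roughly 7.2 units apart; after: 6.4. That's 0.8 units closer together.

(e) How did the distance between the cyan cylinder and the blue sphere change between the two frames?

-0.7

They were about 3.8 units apart before and 3.1 after — 0.7 units closer together.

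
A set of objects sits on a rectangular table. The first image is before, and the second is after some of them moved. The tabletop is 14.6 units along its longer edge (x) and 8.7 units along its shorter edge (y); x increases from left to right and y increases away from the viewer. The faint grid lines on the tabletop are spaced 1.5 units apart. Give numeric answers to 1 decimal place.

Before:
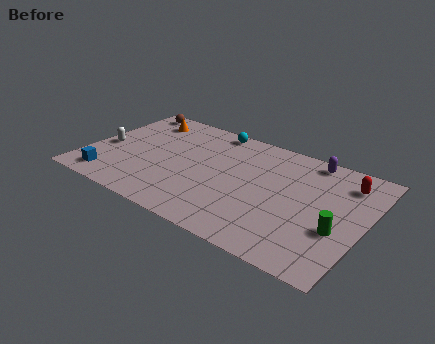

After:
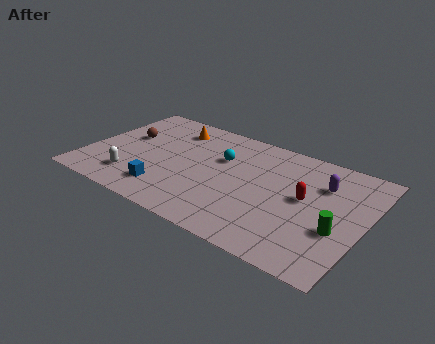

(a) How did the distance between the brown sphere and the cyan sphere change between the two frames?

+0.4

The distance was about 4.7 in the first image and 5.1 in the second, so they moved 0.4 units further apart.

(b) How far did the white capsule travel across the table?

2.7

The white capsule was near (0.9, 3.8) before and (2.8, 1.9) after, so it travelled √(1.9² + 1.9²) ≈ 2.7 units.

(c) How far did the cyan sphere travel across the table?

2.4

The cyan sphere was near (6.0, 7.9) before and (6.9, 5.7) after, so it travelled √(0.9² + 2.2²) ≈ 2.4 units.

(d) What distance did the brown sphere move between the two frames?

2.6

The brown sphere was near (1.3, 7.8) before and (1.8, 5.2) after, so it travelled √(0.5² + 2.6²) ≈ 2.6 units.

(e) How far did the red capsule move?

2.8

The red capsule was near (13.3, 6.9) before and (11.5, 4.7) after, so it travelled √(1.8² + 2.2²) ≈ 2.8 units.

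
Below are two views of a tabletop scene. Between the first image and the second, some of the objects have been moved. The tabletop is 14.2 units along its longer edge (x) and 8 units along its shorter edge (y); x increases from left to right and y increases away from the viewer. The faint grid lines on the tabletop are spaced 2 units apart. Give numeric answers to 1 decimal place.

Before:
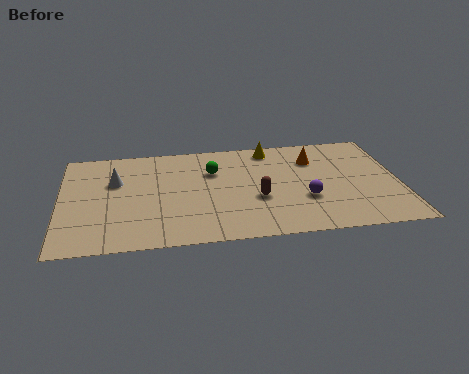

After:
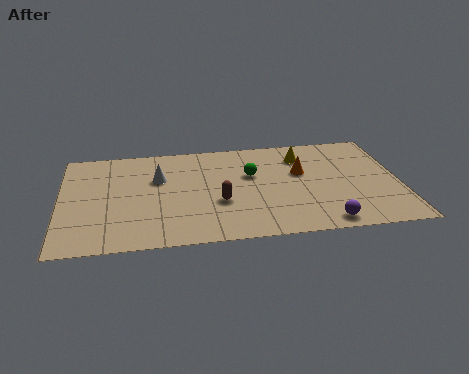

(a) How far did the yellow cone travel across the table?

1.5

The yellow cone was near (8.9, 7.0) before and (10.2, 6.2) after, so it travelled √(1.3² + 0.8²) ≈ 1.5 units.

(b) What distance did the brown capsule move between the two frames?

1.6

The brown capsule moved from about (8.2, 3.1) to (6.6, 3.0), a distance of √(1.6² + 0.1²) ≈ 1.6.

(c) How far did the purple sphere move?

2.0

The purple sphere was near (10.2, 2.8) before and (10.9, 0.9) after, so it travelled √(0.7² + 1.9²) ≈ 2.0 units.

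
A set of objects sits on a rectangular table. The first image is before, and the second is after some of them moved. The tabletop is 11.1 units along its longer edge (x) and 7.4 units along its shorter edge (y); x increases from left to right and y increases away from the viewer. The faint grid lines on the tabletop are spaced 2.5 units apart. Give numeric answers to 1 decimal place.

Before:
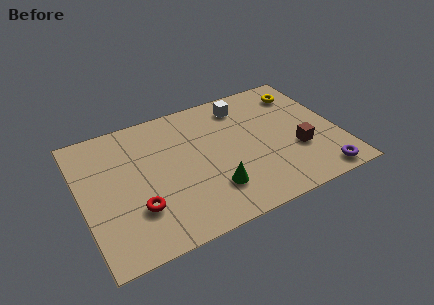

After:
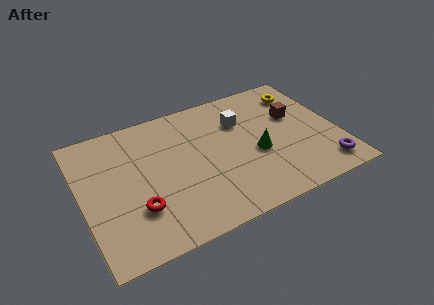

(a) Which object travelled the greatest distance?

the green cone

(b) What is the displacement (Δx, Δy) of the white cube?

(-0.2, -0.9)

From the two frames, the white cube sits at roughly (7.3, 6.1) before and (7.1, 5.2) after.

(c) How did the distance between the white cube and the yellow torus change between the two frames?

+0.3

The distance was about 2.6 in the first image and 2.9 in the second, so they moved 0.3 units further apart.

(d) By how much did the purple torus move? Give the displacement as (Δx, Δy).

(0.3, 0.4)

The purple torus started near (9.9, 0.8) and ended near (10.2, 1.2).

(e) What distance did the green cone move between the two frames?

2.4

The green cone moved from about (5.4, 1.9) to (7.5, 3.1), a distance of √(2.1² + 1.2²) ≈ 2.4.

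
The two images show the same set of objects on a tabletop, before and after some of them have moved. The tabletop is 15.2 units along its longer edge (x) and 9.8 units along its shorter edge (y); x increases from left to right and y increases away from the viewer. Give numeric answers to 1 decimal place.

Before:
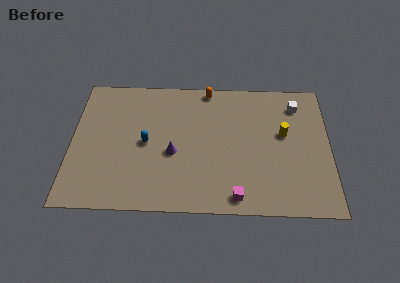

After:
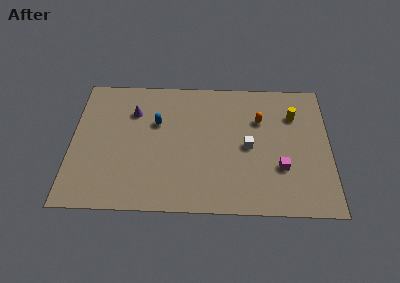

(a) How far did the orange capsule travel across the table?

3.9

The orange capsule was near (8.0, 9.0) before and (11.1, 6.7) after, so it travelled √(3.1² + 2.3²) ≈ 3.9 units.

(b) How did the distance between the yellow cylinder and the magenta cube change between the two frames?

-1.4

Before: roughly 5.4 units apart; after: 4.0. That's 1.4 units closer together.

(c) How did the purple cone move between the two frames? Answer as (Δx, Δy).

(-2.4, 3.0)

The purple cone started near (6.0, 4.1) and ended near (3.6, 7.1).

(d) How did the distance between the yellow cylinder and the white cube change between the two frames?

+1.3

They were about 2.3 units apart before and 3.6 after — 1.3 units further apart.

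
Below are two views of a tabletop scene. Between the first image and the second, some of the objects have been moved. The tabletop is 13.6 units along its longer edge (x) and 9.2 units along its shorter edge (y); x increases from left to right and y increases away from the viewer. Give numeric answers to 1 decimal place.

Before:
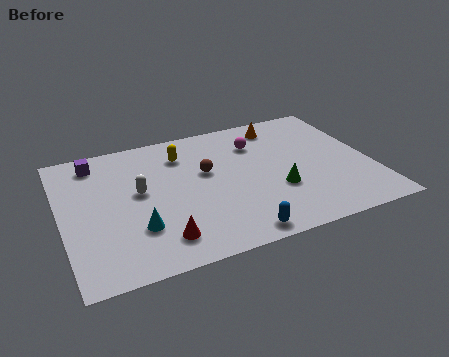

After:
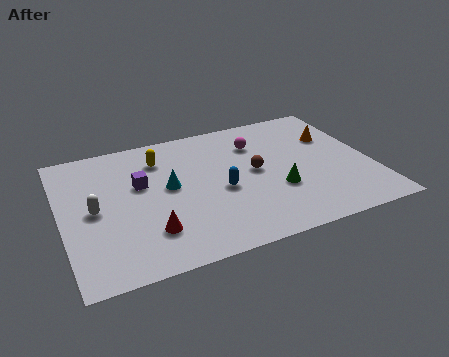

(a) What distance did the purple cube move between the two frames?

2.8

From (1.7, 7.8) to (3.5, 5.6), the purple cube covered √(1.8² + 2.2²) ≈ 2.8 units.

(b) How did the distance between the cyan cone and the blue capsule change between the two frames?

-2.1

Before: roughly 4.5 units apart; after: 2.4. That's 2.1 units closer together.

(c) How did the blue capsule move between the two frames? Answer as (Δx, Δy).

(-0.3, 3.1)

The blue capsule started near (7.2, 0.9) and ended near (6.9, 4.0).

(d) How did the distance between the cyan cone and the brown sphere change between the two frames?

-0.5

Before: roughly 4.3 units apart; after: 3.8. That's 0.5 units closer together.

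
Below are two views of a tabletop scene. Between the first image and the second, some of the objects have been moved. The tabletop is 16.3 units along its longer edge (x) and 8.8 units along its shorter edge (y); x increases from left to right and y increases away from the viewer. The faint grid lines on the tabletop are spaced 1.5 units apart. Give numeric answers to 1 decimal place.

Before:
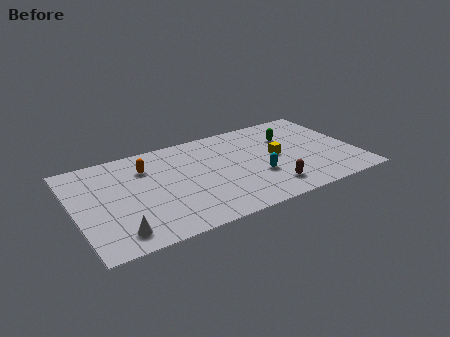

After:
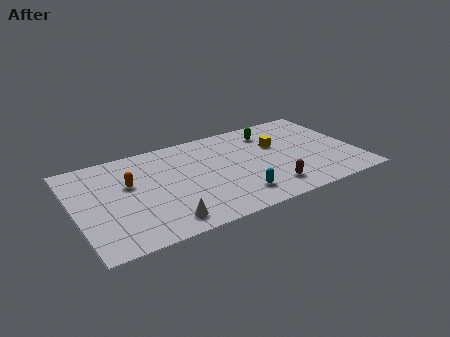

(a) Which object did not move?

the brown capsule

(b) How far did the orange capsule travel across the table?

1.6

From (4.3, 6.5) to (3.2, 5.4), the orange capsule covered √(1.1² + 1.1²) ≈ 1.6 units.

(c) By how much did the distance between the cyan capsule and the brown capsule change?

+0.4

The distance was about 1.5 in the first image and 1.9 in the second, so they moved 0.4 units further apart.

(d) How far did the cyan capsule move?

1.9

The cyan capsule was near (10.4, 3.1) before and (9.0, 1.8) after, so it travelled √(1.4² + 1.3²) ≈ 1.9 units.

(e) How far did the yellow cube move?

1.1

From (11.7, 4.5) to (11.9, 5.6), the yellow cube covered √(0.2² + 1.1²) ≈ 1.1 units.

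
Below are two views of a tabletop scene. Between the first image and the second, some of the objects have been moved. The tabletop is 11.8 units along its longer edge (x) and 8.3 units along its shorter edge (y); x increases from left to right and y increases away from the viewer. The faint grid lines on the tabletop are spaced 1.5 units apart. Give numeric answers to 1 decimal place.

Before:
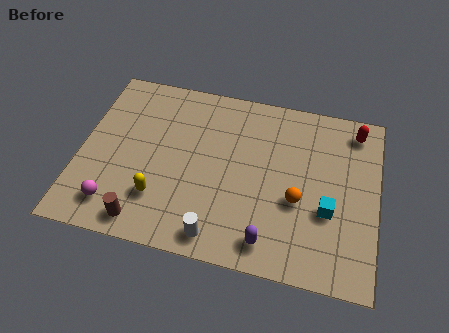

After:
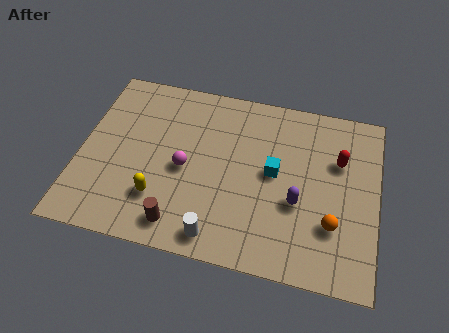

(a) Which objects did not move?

the white cylinder and the yellow capsule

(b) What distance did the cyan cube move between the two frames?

2.6

From (9.9, 3.1) to (7.7, 4.4), the cyan cube covered √(2.2² + 1.3²) ≈ 2.6 units.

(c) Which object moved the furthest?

the magenta sphere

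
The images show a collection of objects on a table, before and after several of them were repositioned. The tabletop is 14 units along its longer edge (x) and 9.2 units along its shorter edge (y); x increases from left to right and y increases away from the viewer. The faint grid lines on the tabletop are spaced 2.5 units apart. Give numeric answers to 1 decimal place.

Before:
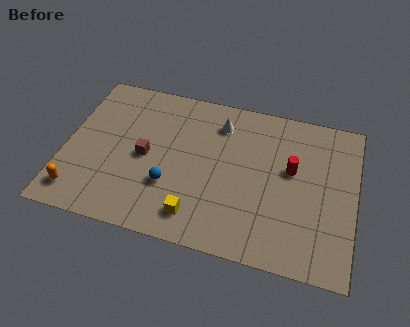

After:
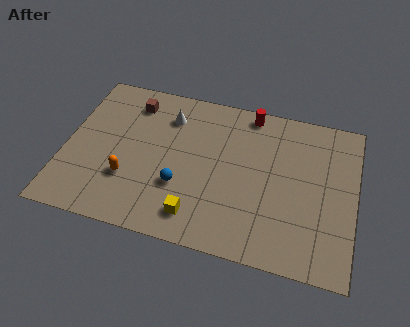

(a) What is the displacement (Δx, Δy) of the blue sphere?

(0.5, 0.1)

The blue sphere was at about (5.2, 3.0) and moved to about (5.7, 3.1).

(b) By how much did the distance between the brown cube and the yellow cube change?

+3.0

Before: roughly 3.9 units apart; after: 6.9. That's 3.0 units further apart.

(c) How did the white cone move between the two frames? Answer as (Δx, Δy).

(-2.5, -0.2)

From the two frames, the white cone sits at roughly (7.3, 7.3) before and (4.8, 7.1) after.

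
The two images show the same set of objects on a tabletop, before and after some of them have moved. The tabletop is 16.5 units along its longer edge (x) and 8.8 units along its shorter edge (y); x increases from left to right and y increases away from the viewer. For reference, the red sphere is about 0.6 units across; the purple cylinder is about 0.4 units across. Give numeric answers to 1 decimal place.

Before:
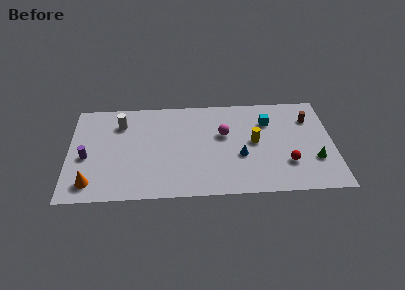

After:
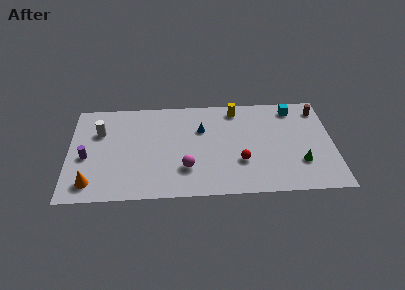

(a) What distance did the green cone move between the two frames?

0.9

From (15.3, 2.8) to (14.4, 2.6), the green cone covered √(0.9² + 0.2²) ≈ 0.9 units.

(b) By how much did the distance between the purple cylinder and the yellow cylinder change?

-0.4

The distance was about 10.5 in the first image and 10.1 in the second, so they moved 0.4 units closer together.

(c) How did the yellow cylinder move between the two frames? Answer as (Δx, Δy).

(-1.1, 3.0)

From the two frames, the yellow cylinder sits at roughly (11.6, 4.6) before and (10.5, 7.6) after.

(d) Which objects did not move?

the orange cone and the purple cylinder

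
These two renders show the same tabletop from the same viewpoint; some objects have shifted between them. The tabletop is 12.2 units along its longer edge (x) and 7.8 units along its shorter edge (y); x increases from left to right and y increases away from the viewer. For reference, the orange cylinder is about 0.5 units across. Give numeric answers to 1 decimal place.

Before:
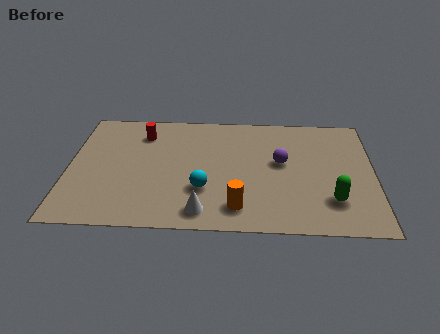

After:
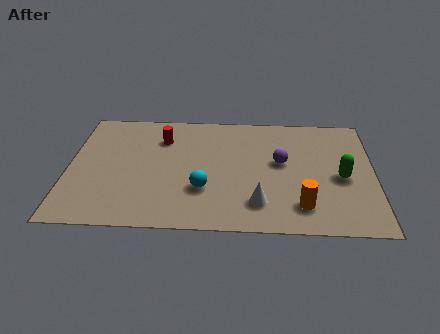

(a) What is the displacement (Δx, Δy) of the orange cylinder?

(2.5, 0.2)

The orange cylinder started near (6.8, 1.4) and ended near (9.3, 1.6).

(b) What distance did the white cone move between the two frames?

2.3

From (5.4, 1.1) to (7.6, 1.7), the white cone covered √(2.2² + 0.6²) ≈ 2.3 units.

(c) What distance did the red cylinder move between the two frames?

0.9

The red cylinder moved from about (2.9, 6.1) to (3.7, 5.8), a distance of √(0.8² + 0.3²) ≈ 0.9.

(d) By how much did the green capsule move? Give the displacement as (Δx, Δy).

(0.4, 1.5)

The green capsule was at about (10.5, 2.0) and moved to about (10.9, 3.5).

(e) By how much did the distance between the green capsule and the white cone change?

-1.4

They were about 5.2 units apart before and 3.8 after — 1.4 units closer together.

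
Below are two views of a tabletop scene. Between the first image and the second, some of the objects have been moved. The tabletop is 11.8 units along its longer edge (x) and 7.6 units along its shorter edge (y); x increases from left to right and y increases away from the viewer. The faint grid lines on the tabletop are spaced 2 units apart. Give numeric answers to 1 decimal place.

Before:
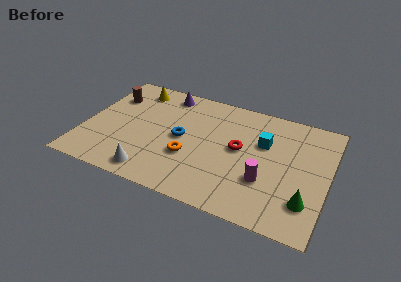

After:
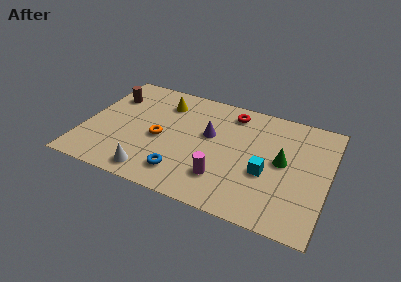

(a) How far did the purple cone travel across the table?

3.2

From (3.6, 6.6) to (6.0, 4.5), the purple cone covered √(2.4² + 2.1²) ≈ 3.2 units.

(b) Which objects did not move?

the white cone and the brown cylinder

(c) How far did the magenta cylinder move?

2.1

The magenta cylinder was near (8.9, 2.5) before and (6.9, 1.9) after, so it travelled √(2.0² + 0.6²) ≈ 2.1 units.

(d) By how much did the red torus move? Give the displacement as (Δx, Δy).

(-0.6, 2.3)

The red torus started near (7.5, 4.1) and ended near (6.9, 6.4).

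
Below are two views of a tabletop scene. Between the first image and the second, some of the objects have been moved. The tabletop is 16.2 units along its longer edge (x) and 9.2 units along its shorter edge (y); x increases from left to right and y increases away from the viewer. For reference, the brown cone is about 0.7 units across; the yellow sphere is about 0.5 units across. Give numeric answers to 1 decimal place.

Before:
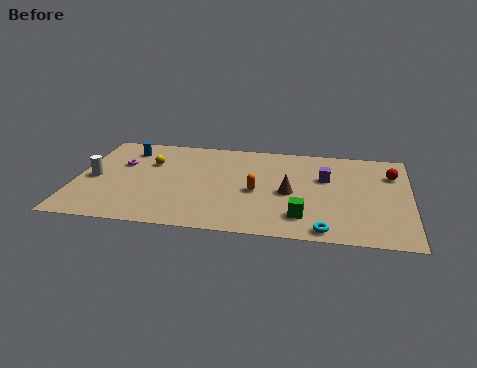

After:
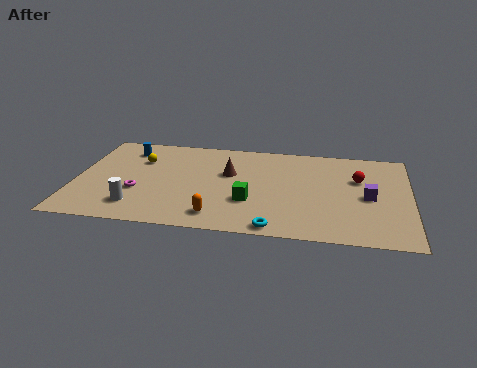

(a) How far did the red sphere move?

1.7

The red sphere was near (15.3, 6.7) before and (13.7, 6.0) after, so it travelled √(1.6² + 0.7²) ≈ 1.7 units.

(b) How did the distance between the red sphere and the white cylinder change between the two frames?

-3.2

They were about 14.6 units apart before and 11.4 after — 3.2 units closer together.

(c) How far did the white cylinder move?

3.3

The white cylinder was near (0.9, 4.3) before and (3.1, 1.9) after, so it travelled √(2.2² + 2.4²) ≈ 3.3 units.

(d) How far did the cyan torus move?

2.4

The cyan torus moved from about (12.2, 0.9) to (9.8, 0.8), a distance of √(2.4² + 0.1²) ≈ 2.4.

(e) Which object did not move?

the blue cylinder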